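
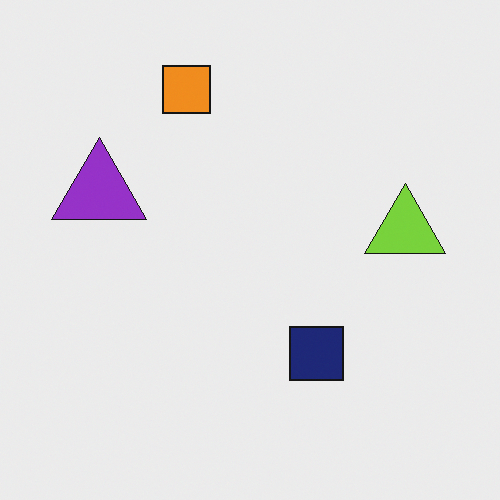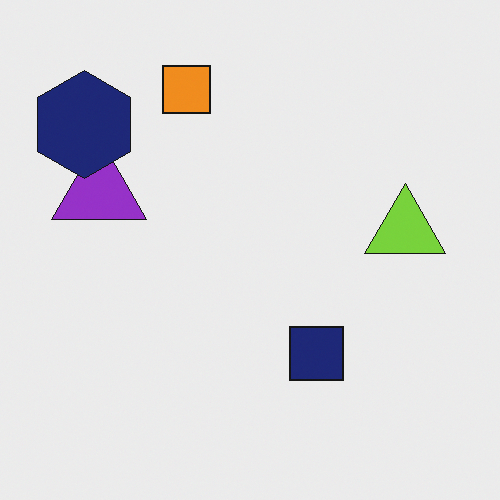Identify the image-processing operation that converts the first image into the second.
It was overlaid with an additional navy hexagon.

A navy hexagon appears in the second image that is absent from the first.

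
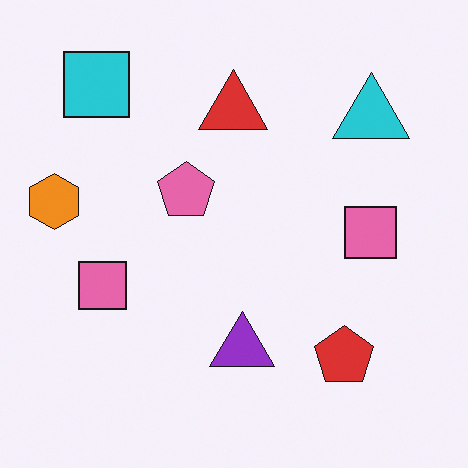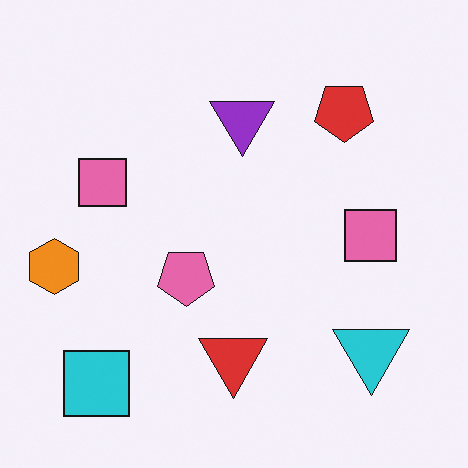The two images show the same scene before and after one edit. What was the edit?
This is the original image flipped vertically (top ↔ bottom).

The cyan square is in the top-left of the first image and the bottom-left of the second — shapes on opposite sides of the horizontal midline have swapped in a mirror flip.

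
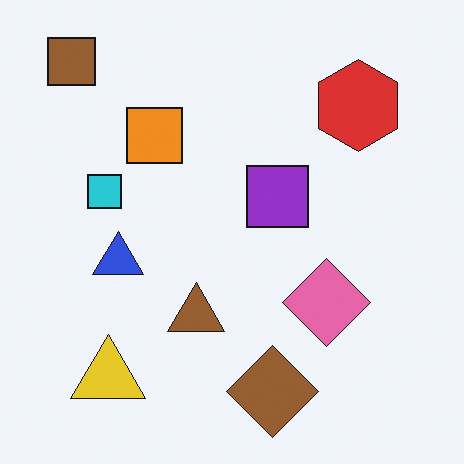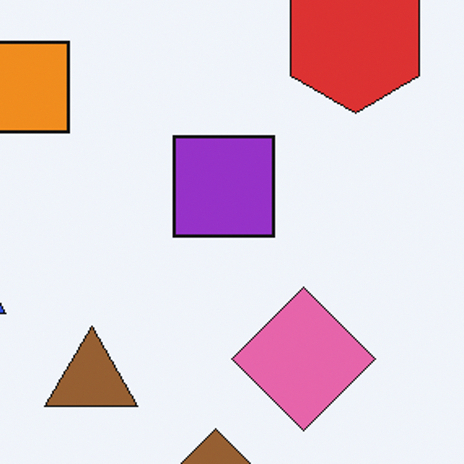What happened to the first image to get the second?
The transformation is: cropped to a noticeably smaller region and rescaled.

The visible shapes are larger and the field of view is narrower; shapes near the original edges may be partly or wholly outside the frame — a crop-and-rescale.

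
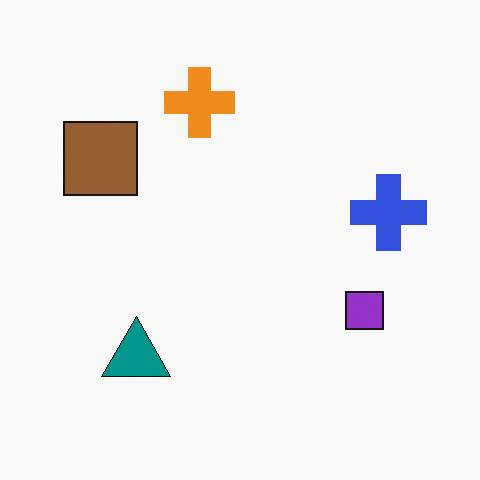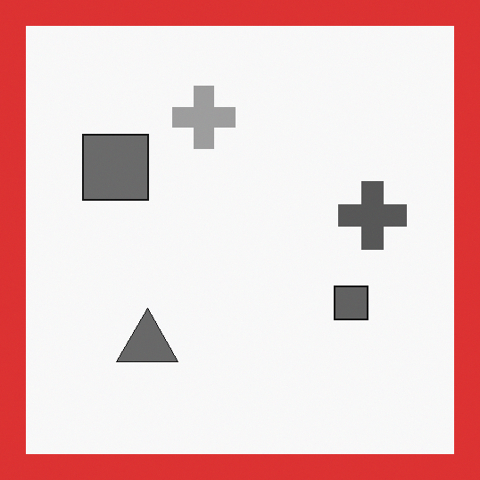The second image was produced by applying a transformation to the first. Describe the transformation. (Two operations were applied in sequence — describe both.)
The second image is the first converted to grayscale, then framed with a red border.

All color is removed — every shape is now a shade of grey. A solid red frame runs around the edge of the second image, with the content slightly shrunk inside it.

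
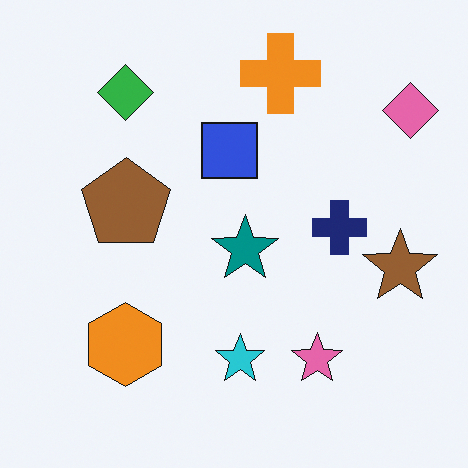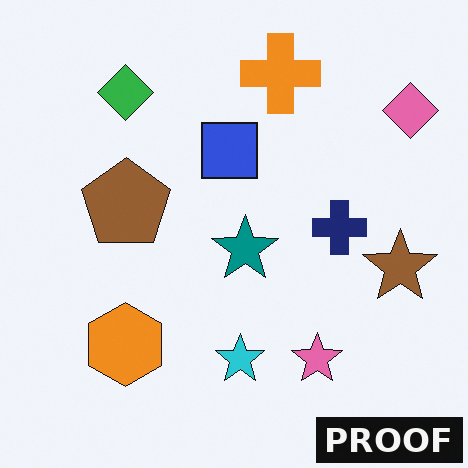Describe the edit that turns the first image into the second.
The image was watermarked with the text "PROOF" in the lower-right corner.

A dark label reading "PROOF" appears in the lower-right corner.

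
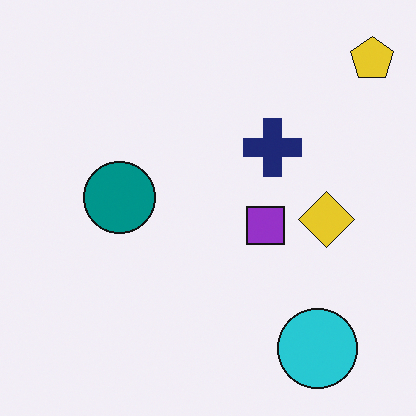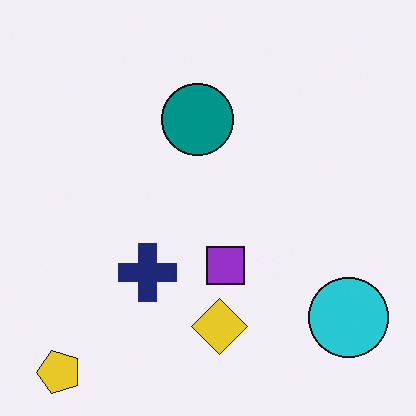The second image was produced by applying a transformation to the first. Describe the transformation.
The second image is the first transposed (reflected across the top-left ↔ bottom-right diagonal).

Shapes have swapped their row and column positions — what was in the top-right is now in the bottom-left — a diagonal reflection.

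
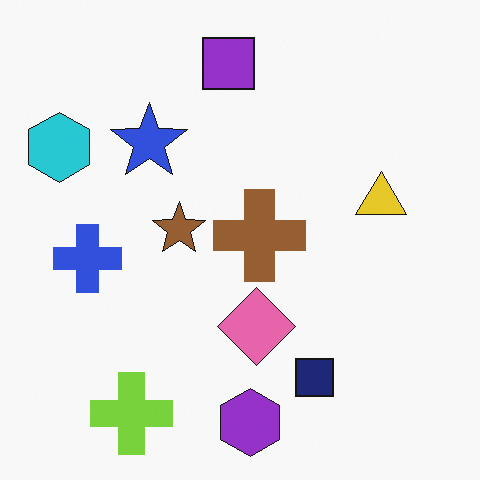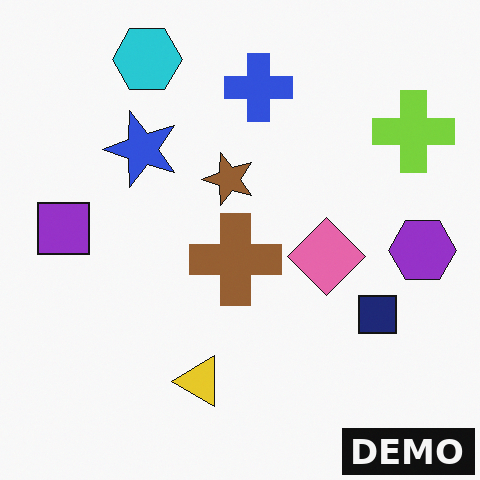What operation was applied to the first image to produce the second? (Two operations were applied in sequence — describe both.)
The second image is the first transposed (reflected across the top-left ↔ bottom-right diagonal), then watermarked with the text "DEMO" in the lower-right corner.

Shapes have swapped their row and column positions — what was in the top-right is now in the bottom-left — a diagonal reflection. A dark label reading "DEMO" appears in the lower-right corner.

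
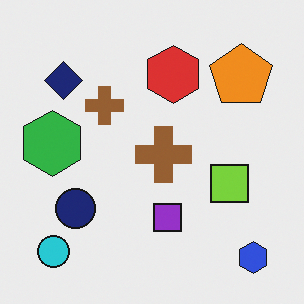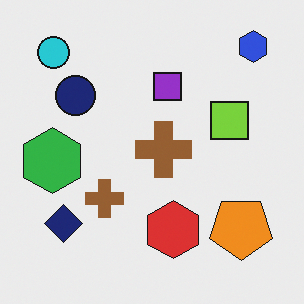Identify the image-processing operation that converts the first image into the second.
Flipped vertically (top ↔ bottom).

The blue hexagon is in the bottom-right of the first image and the top-right of the second — shapes on opposite sides of the horizontal midline have swapped in a mirror flip.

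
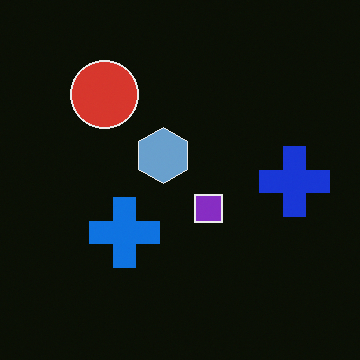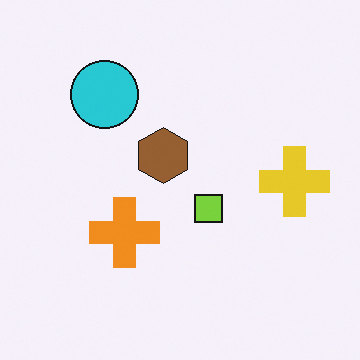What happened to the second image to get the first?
The image was color-inverted (negative).

The light background has become dark and every shape's color is its complement — a photographic negative.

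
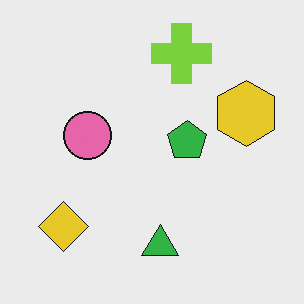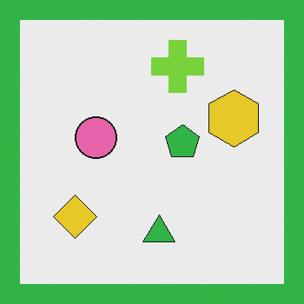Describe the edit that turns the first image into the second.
Framed with a green border.

A solid green frame runs around the edge of the second image, with the content slightly shrunk inside it.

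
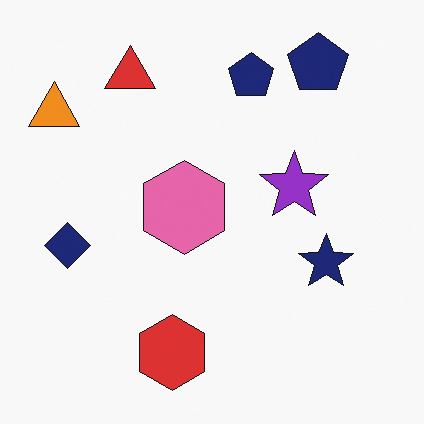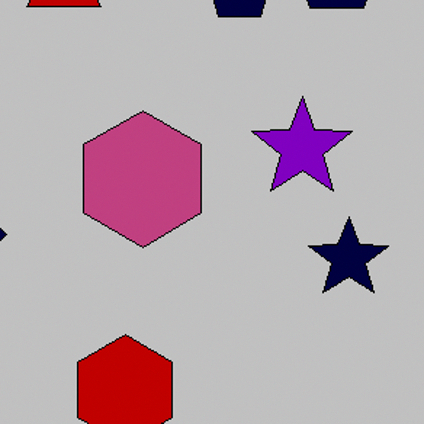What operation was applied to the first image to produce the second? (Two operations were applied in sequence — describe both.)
The transformation is: heavily posterized to just a handful of flat colors, then cropped to a modestly smaller region and rescaled.

Each flat color has snapped to a coarser quantized level — most visibly, the near-white background has dropped to a flat grey. The visible shapes are larger and the field of view is narrower; shapes near the original edges may be partly or wholly outside the frame — a crop-and-rescale.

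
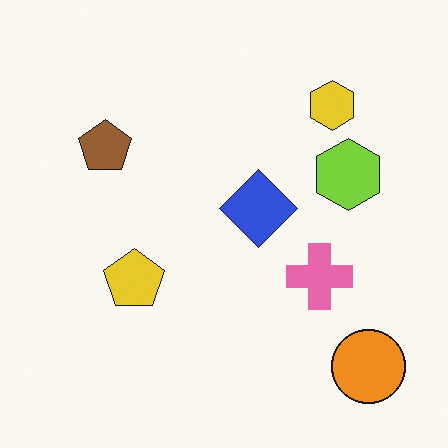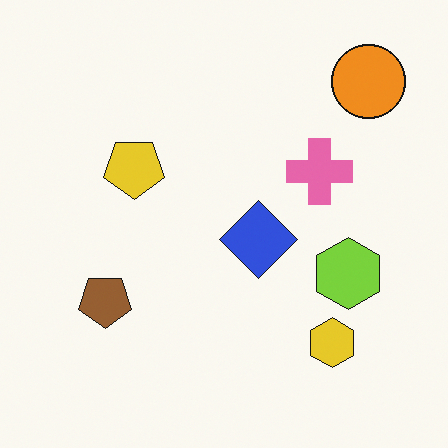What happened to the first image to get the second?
It was flipped vertically (top ↔ bottom).

The orange circle is in the bottom-right of the first image and the top-right of the second — shapes on opposite sides of the horizontal midline have swapped in a mirror flip.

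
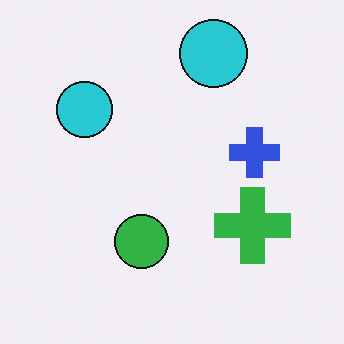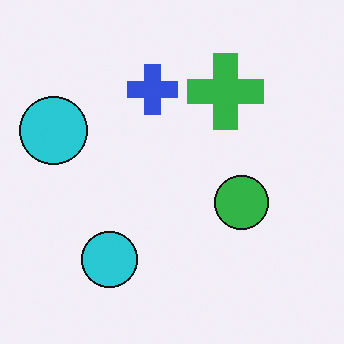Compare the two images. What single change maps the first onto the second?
Rotated 90° counter-clockwise.

The green cross sits in the right of the first image and the top of the second — consistent with a whole-image 90° counter-clockwise rotation.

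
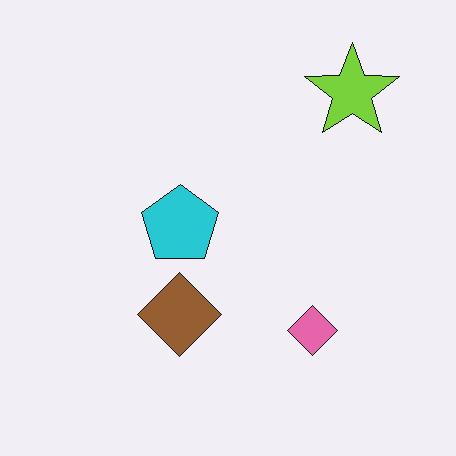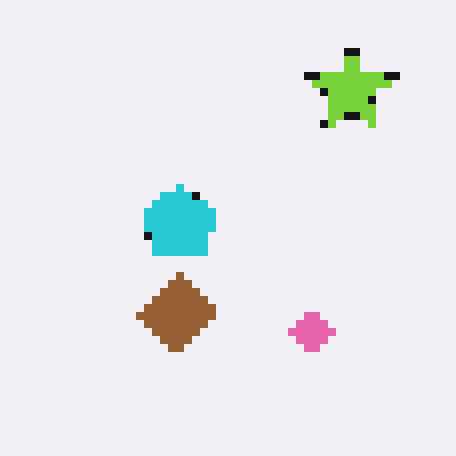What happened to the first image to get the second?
Pixelated into visible square blocks.

Shapes are reduced to large square blocks; fine edges and outlines are lost — a downscale-then-upscale (mosaic) effect.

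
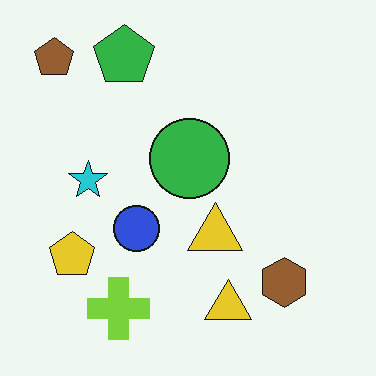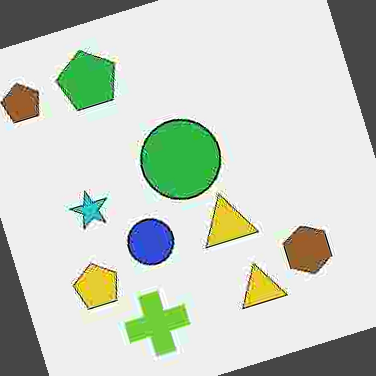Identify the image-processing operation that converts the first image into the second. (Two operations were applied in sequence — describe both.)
Degraded with heavy JPEG compression, then rotated counter-clockwise by a clearly visible amount.

Blocky 8×8 compression artifacts appear around shape edges and the flat background shows ringing — characteristic JPEG degradation. Every shape is tilted by the same angle and the image corners show triangular fill wedges — a whole-image rotation by a non-right angle.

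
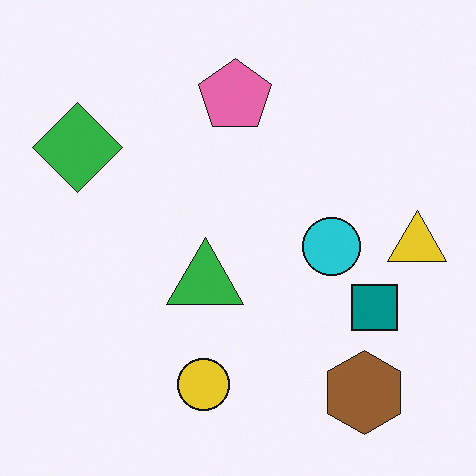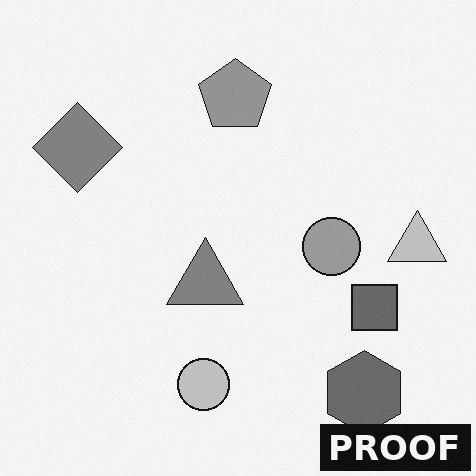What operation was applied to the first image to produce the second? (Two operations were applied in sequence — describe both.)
The transformation is: converted to grayscale, then watermarked with the text "PROOF" in the lower-right corner.

All color is removed — every shape is now a shade of grey. A dark label reading "PROOF" appears in the lower-right corner.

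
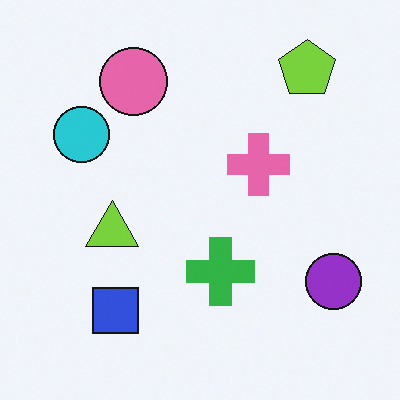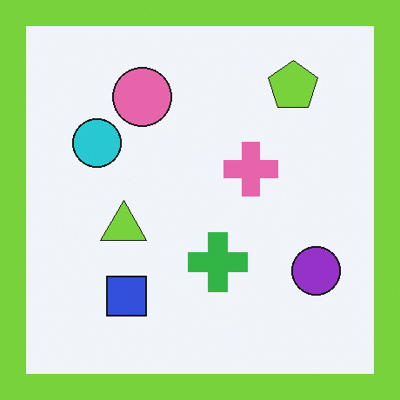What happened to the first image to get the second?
The image was framed with a lime border.

A solid lime frame runs around the edge of the second image, with the content slightly shrunk inside it.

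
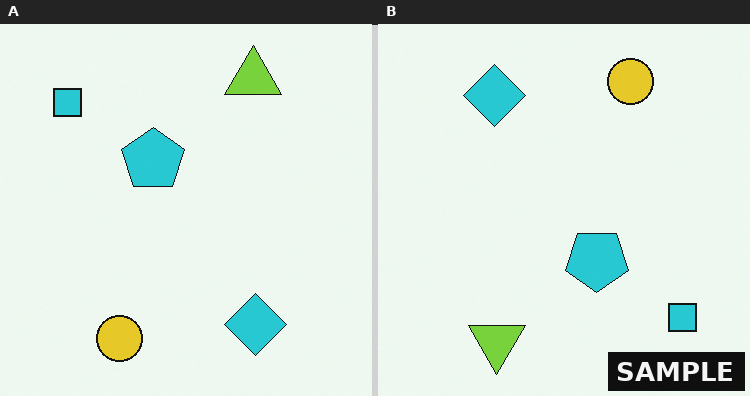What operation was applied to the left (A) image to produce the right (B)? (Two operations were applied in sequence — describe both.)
The transformation is: rotated 180°, then watermarked with the text "SAMPLE" in the lower-right corner.

The cyan square sits in the top-left of the left (A) image and the bottom-right of the right (B) — consistent with a whole-image 180° rotation. A dark label reading "SAMPLE" appears in the lower-right corner.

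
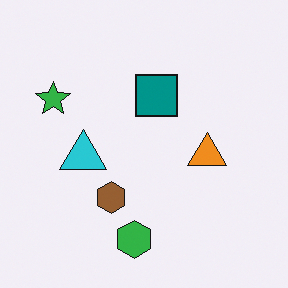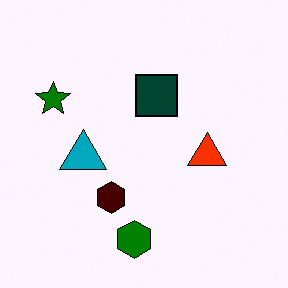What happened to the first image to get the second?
The image was boosted in contrast.

Tones are pushed away from mid-grey across the whole image — a global contrast change.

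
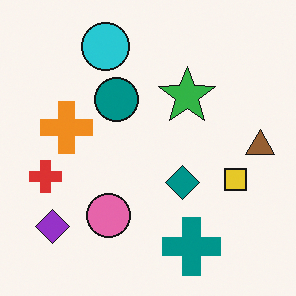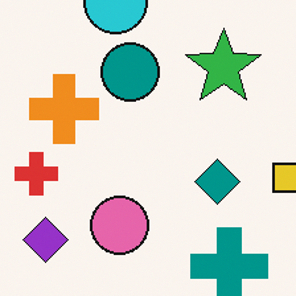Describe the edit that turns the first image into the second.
Cropped to a modestly smaller region and rescaled.

The visible shapes are larger and the field of view is narrower; shapes near the original edges may be partly or wholly outside the frame — a crop-and-rescale.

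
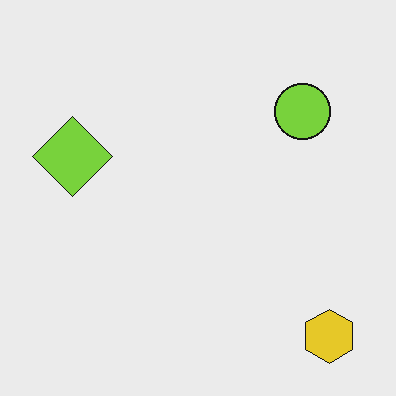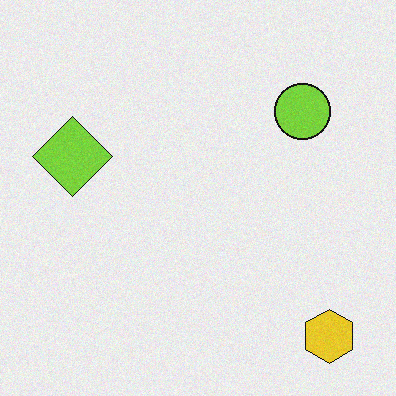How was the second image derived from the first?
The transformation is: degraded with a light layer of grain.

Random speckle covers the whole image, including the flat background.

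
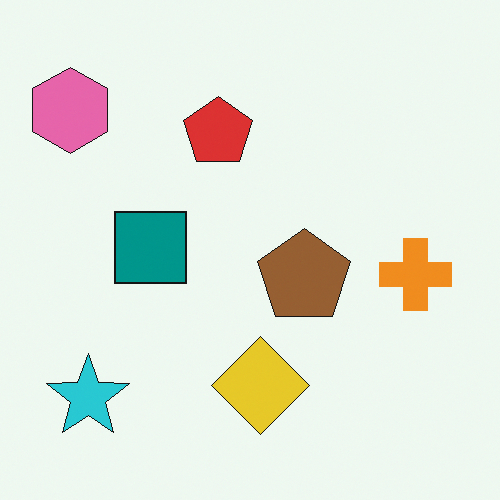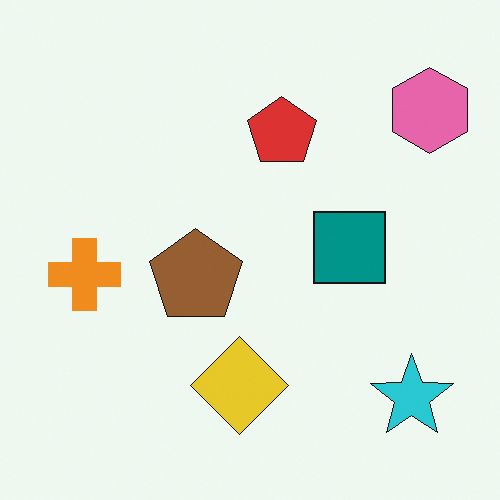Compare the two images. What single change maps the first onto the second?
The second image is the first flipped horizontally (left ↔ right).

The pink hexagon is in the top-left of the first image and the top-right of the second — shapes on opposite sides of the vertical midline have swapped in a mirror flip.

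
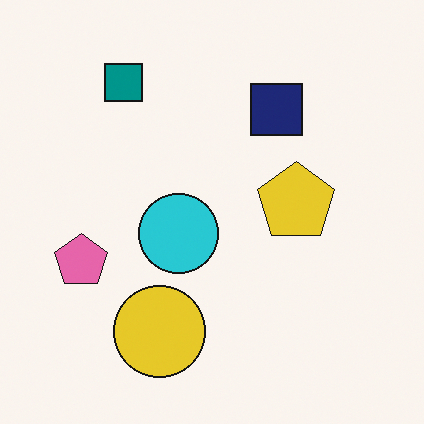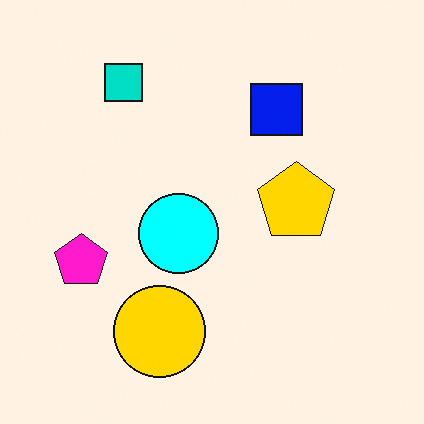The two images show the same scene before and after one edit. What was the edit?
It was made much more vivid (saturation change).

All colors are more vivid — a global saturation change.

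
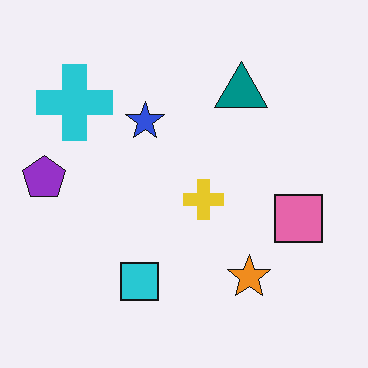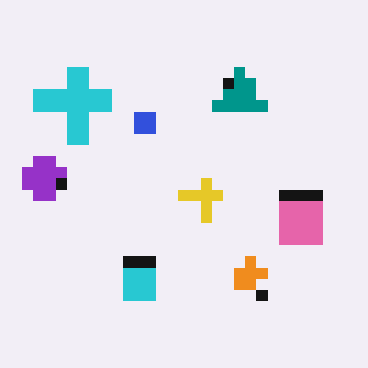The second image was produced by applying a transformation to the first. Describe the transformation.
Coarsely pixelated.

Shapes are reduced to large square blocks; fine edges and outlines are lost — a downscale-then-upscale (mosaic) effect.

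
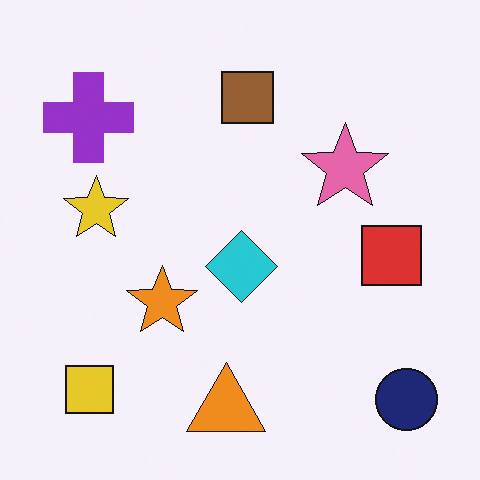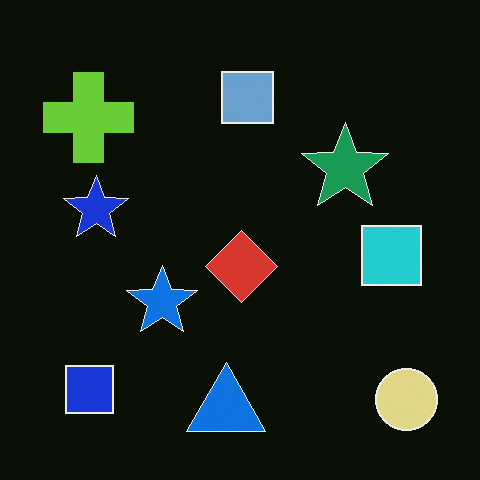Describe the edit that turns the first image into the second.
The transformation is: color-inverted (negative).

The light background has become dark and every shape's color is its complement — a photographic negative.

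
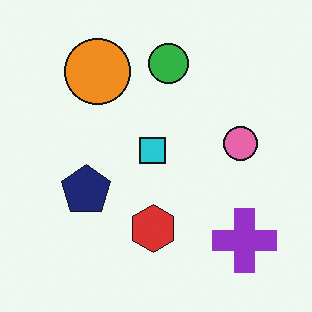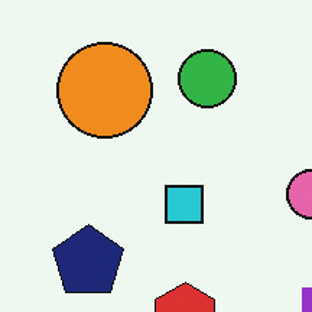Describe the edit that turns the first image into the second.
The second image is the first cropped to a modestly smaller region and rescaled.

The visible shapes are larger and the field of view is narrower; shapes near the original edges may be partly or wholly outside the frame — a crop-and-rescale.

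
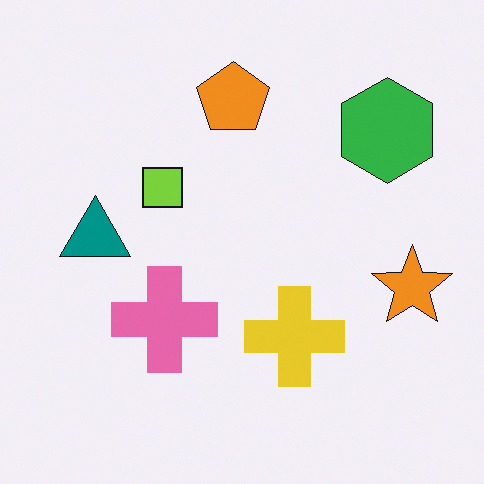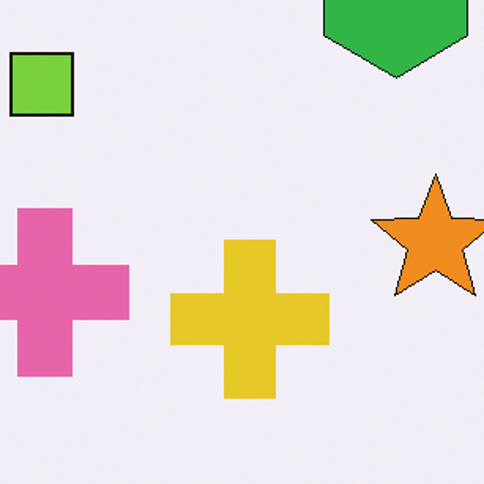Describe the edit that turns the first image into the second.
This is the original image cropped slightly and scaled back up.

The visible shapes are larger and the field of view is narrower; shapes near the original edges may be partly or wholly outside the frame — a crop-and-rescale.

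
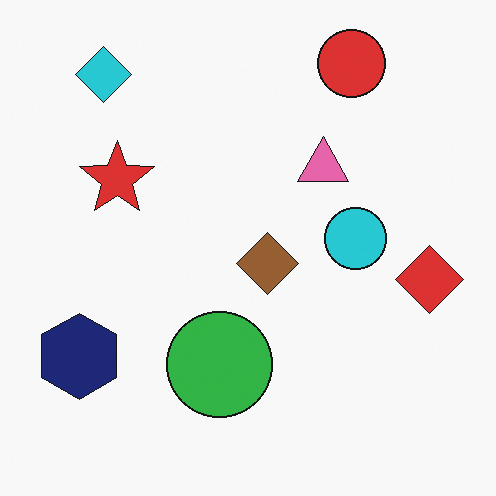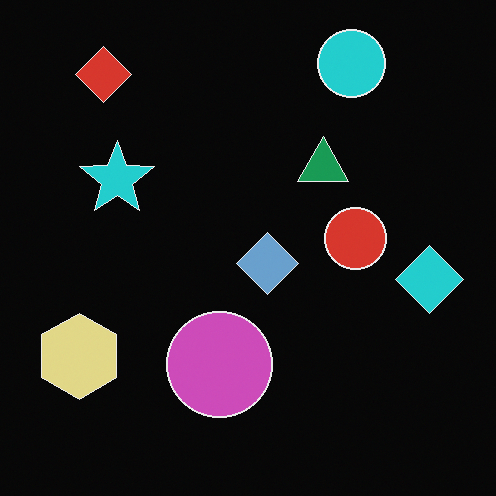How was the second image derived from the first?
It was color-inverted (negative).

The light background has become dark and every shape's color is its complement — a photographic negative.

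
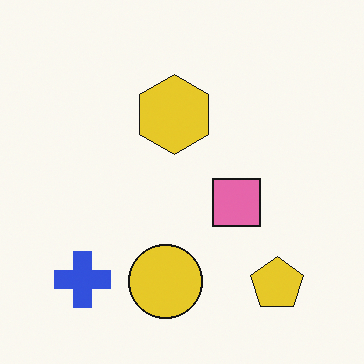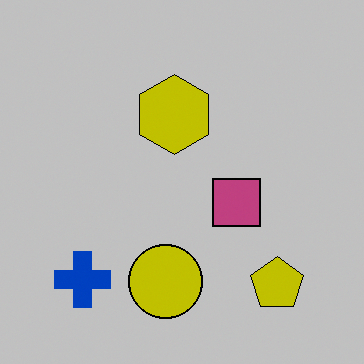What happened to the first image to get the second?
The image was aggressively posterized.

Each flat color has snapped to a coarser quantized level — most visibly, the near-white background has dropped to a flat grey.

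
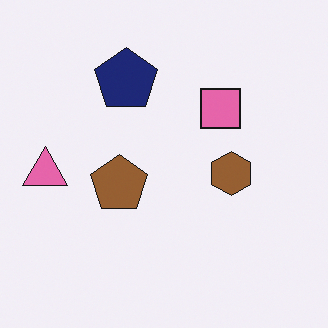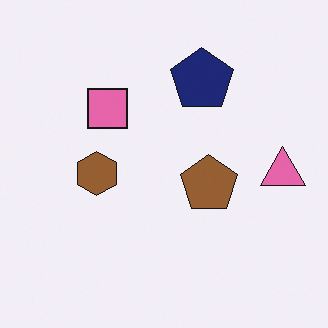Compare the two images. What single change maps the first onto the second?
Flipped horizontally (left ↔ right).

The pink triangle is in the left of the first image and the right of the second — shapes on opposite sides of the vertical midline have swapped in a mirror flip.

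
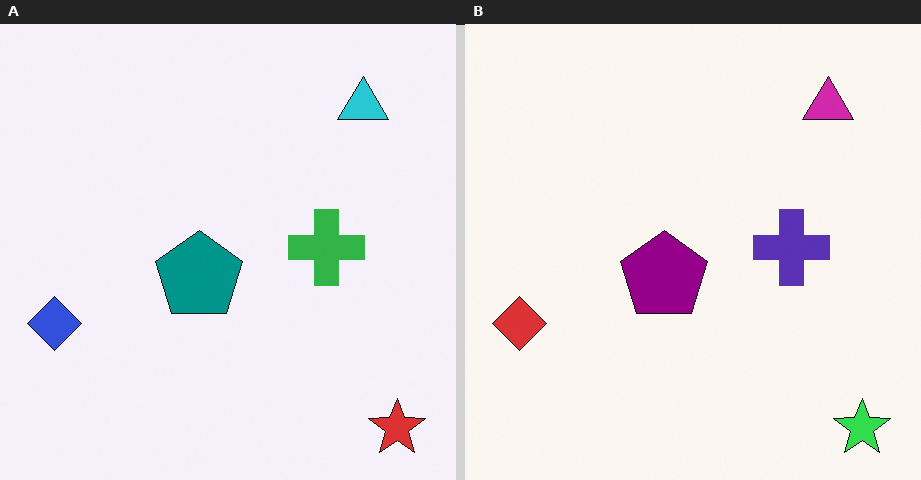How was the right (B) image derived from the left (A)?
The transformation is: hue-shifted noticeably.

Every shape's color has rotated by the same amount around the hue wheel — a uniform hue shift.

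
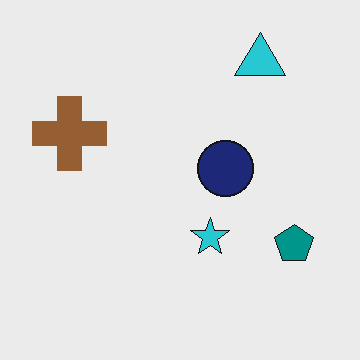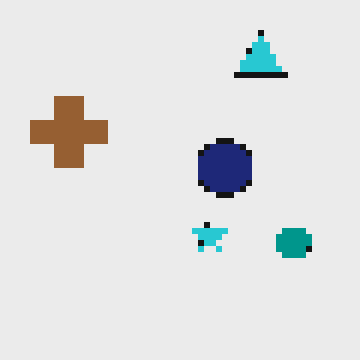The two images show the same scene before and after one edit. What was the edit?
The transformation is: moderately pixelated.

Shapes are reduced to large square blocks; fine edges and outlines are lost — a downscale-then-upscale (mosaic) effect.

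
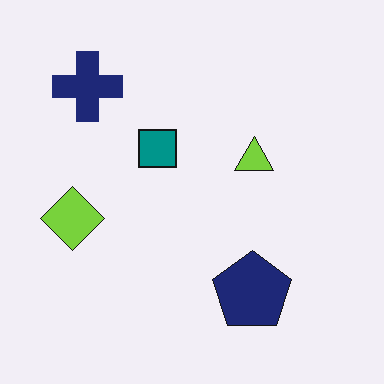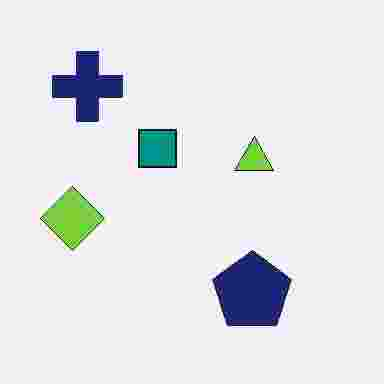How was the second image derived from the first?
The image was degraded with heavy JPEG compression.

Blocky 8×8 compression artifacts appear around shape edges and the flat background shows ringing — characteristic JPEG degradation.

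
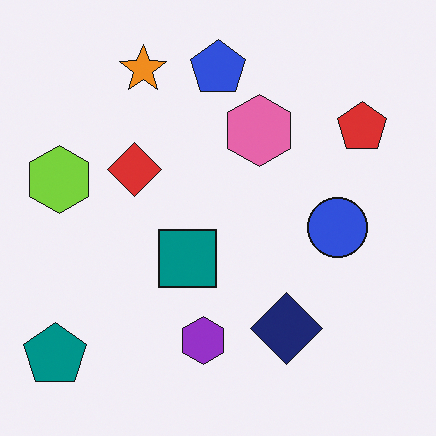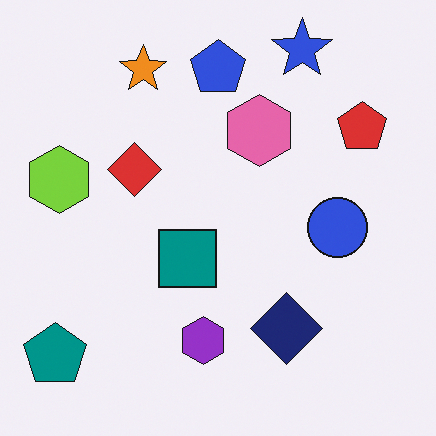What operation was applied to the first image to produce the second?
The transformation is: overlaid with an additional blue star.

A blue star appears in the second image that is absent from the first.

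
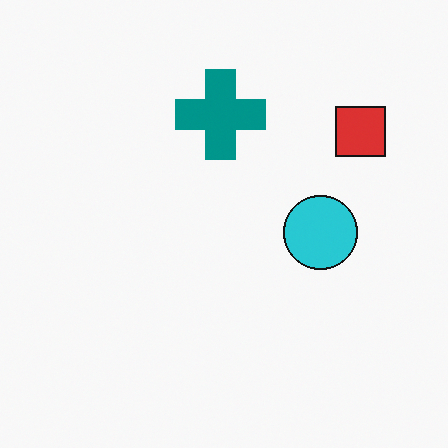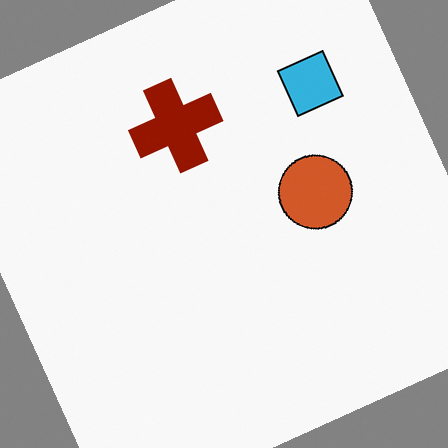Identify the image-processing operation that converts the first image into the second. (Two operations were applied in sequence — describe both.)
The transformation is: rotated counter-clockwise by a moderate amount, then hue-shifted by a large amount.

Every shape is tilted by the same angle and the image corners show triangular fill wedges — a whole-image rotation by a non-right angle. Every shape's color has rotated by the same amount around the hue wheel — a uniform hue shift.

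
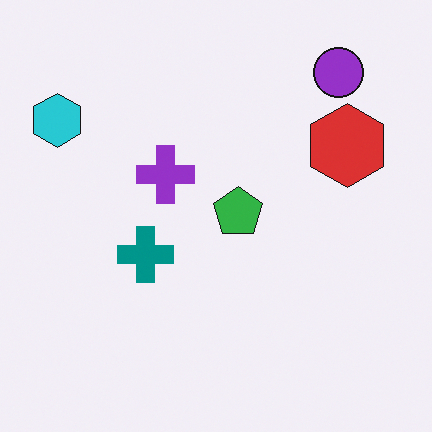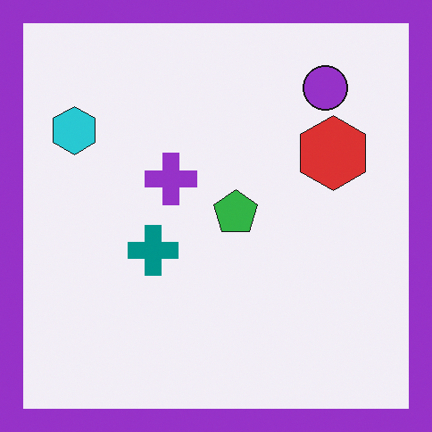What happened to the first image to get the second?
It was framed with a purple border.

A solid purple frame runs around the edge of the second image, with the content slightly shrunk inside it.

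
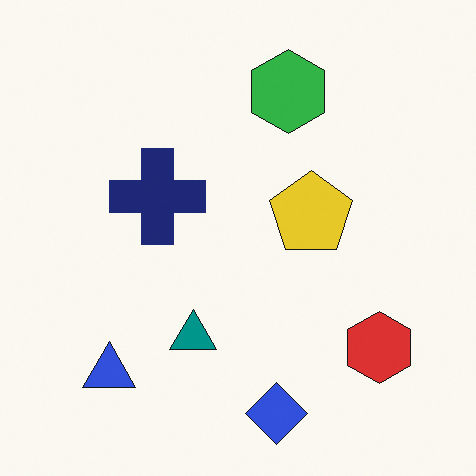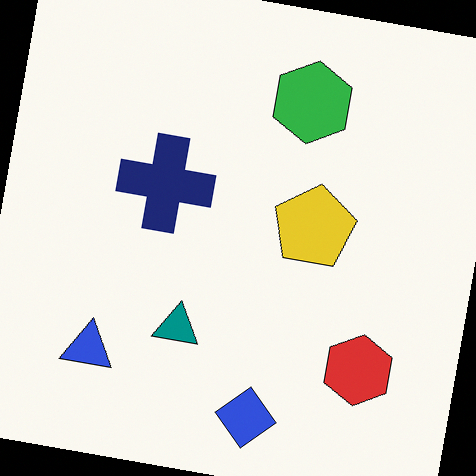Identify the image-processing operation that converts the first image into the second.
It was rotated clockwise by a small amount.

Every shape is tilted by the same angle and the image corners show triangular fill wedges — a whole-image rotation by a non-right angle.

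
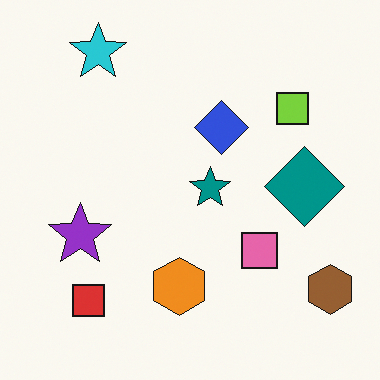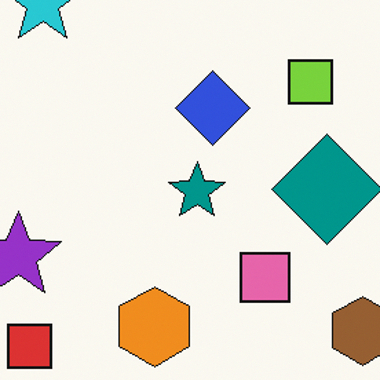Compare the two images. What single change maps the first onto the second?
The image was cropped slightly and scaled back up.

The visible shapes are larger and the field of view is narrower; shapes near the original edges may be partly or wholly outside the frame — a crop-and-rescale.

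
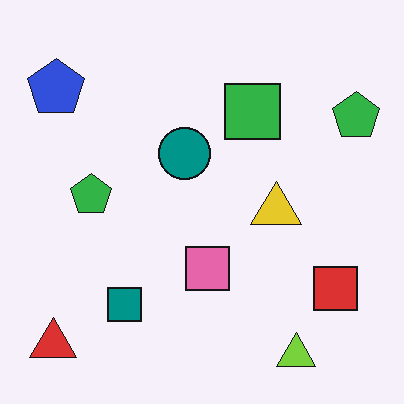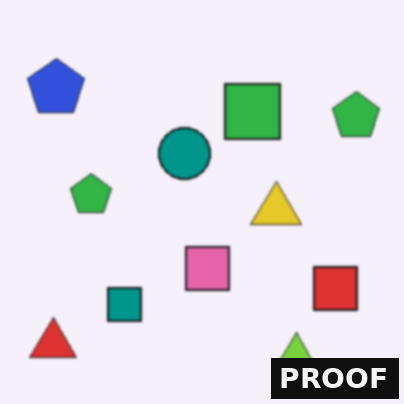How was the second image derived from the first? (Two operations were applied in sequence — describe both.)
This is the original image given a subtle gaussian blur, then watermarked with the text "PROOF" in the lower-right corner.

Shape edges and outlines are uniformly softened across the whole image. A dark label reading "PROOF" appears in the lower-right corner.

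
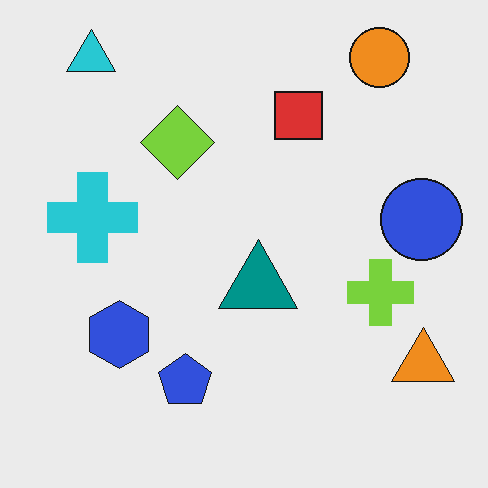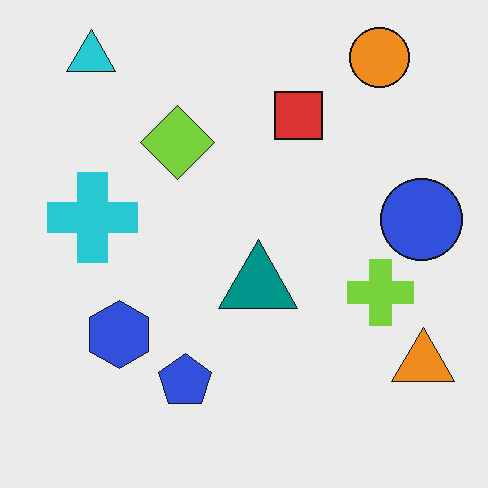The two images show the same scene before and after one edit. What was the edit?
This is the original image JPEG-compressed with visible artifacts.

Blocky 8×8 compression artifacts appear around shape edges and the flat background shows ringing — characteristic JPEG degradation.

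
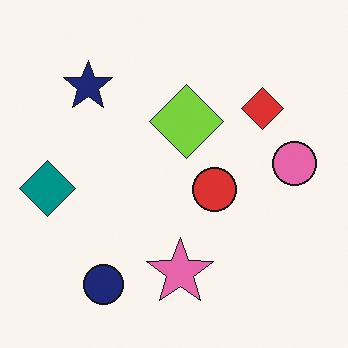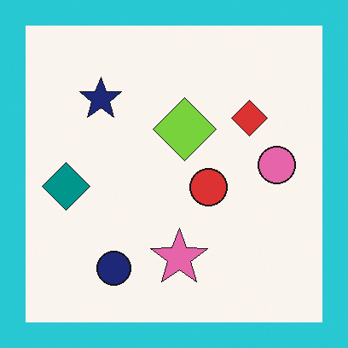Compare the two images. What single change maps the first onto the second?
It was framed with a cyan border.

A solid cyan frame runs around the edge of the second image, with the content slightly shrunk inside it.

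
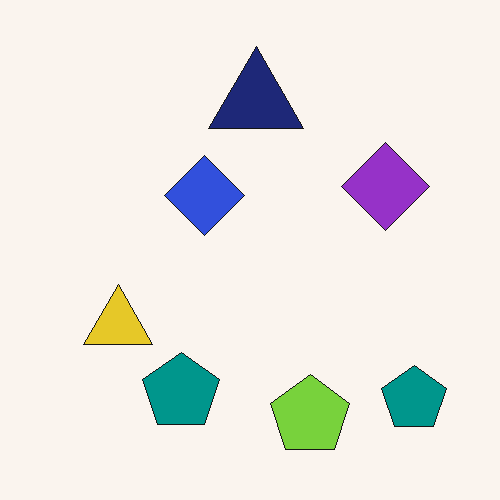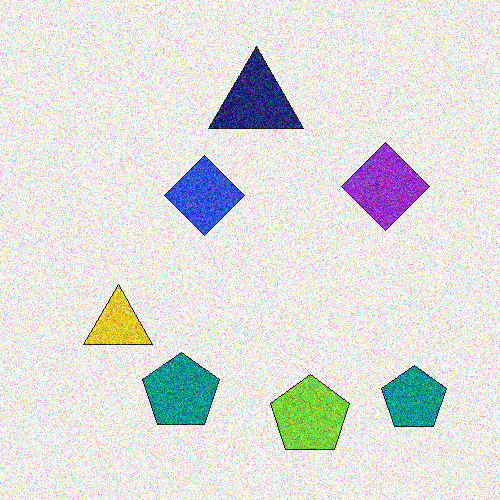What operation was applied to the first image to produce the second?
The transformation is: degraded with a thick layer of grain.

Random speckle covers the whole image, including the flat background.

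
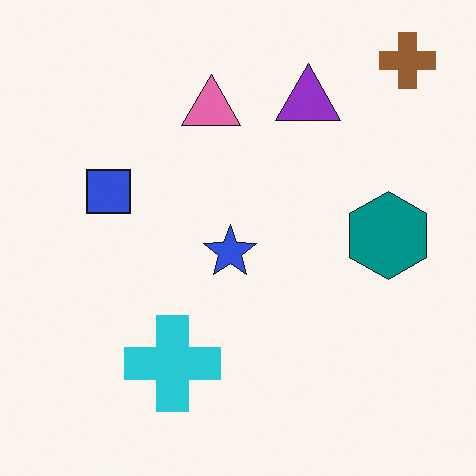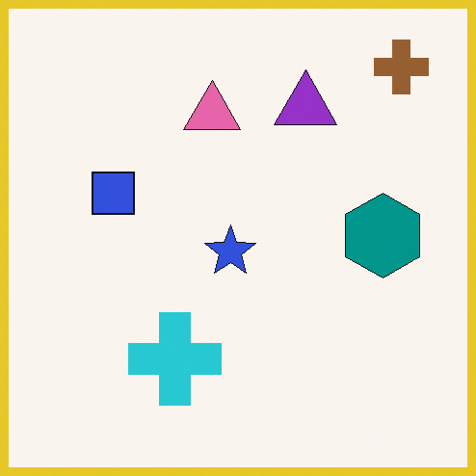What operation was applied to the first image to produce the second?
It was framed with a yellow border.

A solid yellow frame runs around the edge of the second image, with the content slightly shrunk inside it.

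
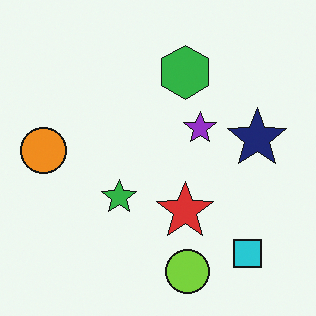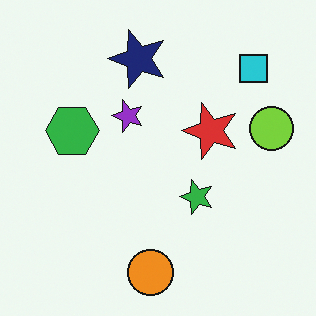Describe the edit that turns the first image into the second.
The second image is the first rotated 90° counter-clockwise.

The cyan square sits in the bottom-right of the first image and the top-right of the second — consistent with a whole-image 90° counter-clockwise rotation.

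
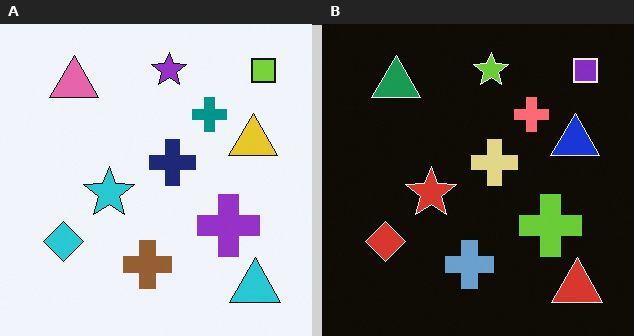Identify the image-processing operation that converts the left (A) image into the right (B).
The right (B) image is the left (A) color-inverted (negative).

The light background has become dark and every shape's color is its complement — a photographic negative.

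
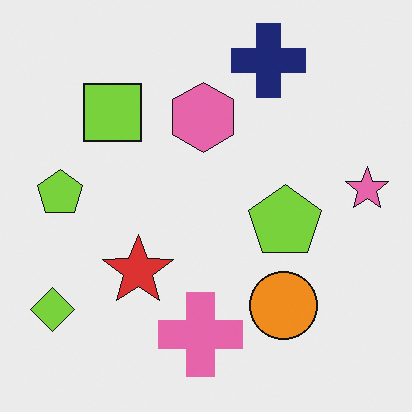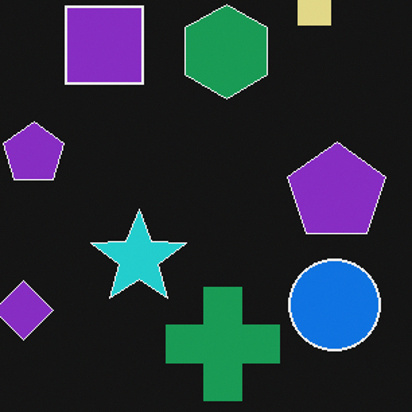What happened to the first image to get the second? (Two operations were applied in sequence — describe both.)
The image was cropped to a modestly smaller region and rescaled, then color-inverted (negative).

The visible shapes are larger and the field of view is narrower; shapes near the original edges may be partly or wholly outside the frame — a crop-and-rescale. The light background has become dark and every shape's color is its complement — a photographic negative.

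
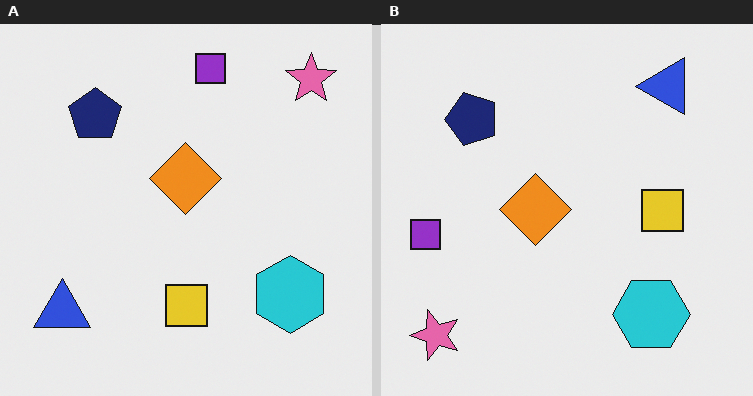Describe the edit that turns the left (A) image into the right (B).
This is the original image transposed (reflected across the top-left ↔ bottom-right diagonal).

Shapes have swapped their row and column positions — what was in the top-right is now in the bottom-left — a diagonal reflection.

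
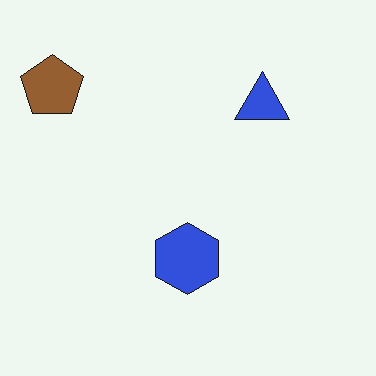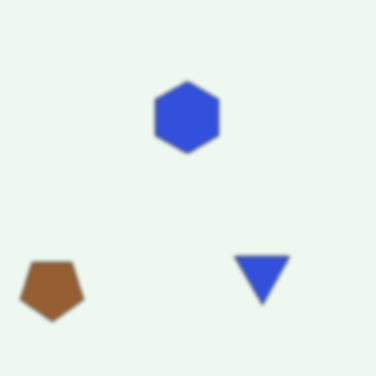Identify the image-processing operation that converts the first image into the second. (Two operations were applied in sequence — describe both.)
The transformation is: flipped vertically (top ↔ bottom), then given a subtle gaussian blur.

The brown pentagon is in the top-left of the first image and the bottom-left of the second — shapes on opposite sides of the horizontal midline have swapped in a mirror flip. Shape edges and outlines are uniformly softened across the whole image.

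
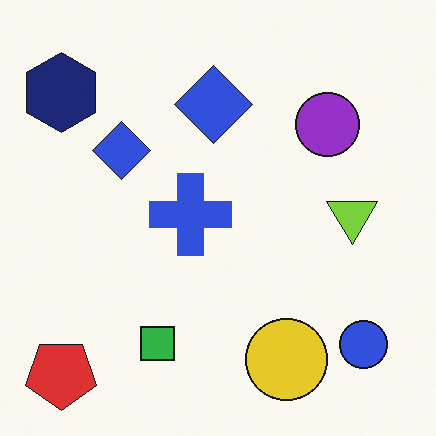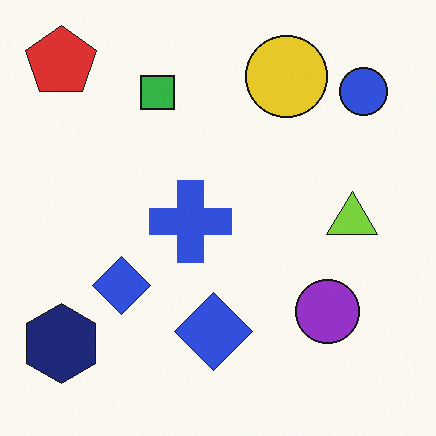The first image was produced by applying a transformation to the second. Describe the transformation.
The transformation is: flipped vertically (top ↔ bottom).

The red pentagon is in the top-left of the second image and the bottom-left of the first — shapes on opposite sides of the horizontal midline have swapped in a mirror flip.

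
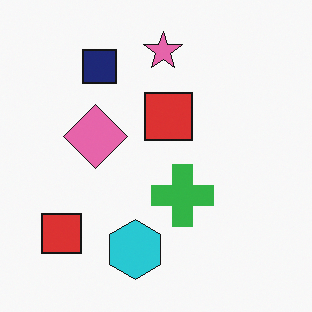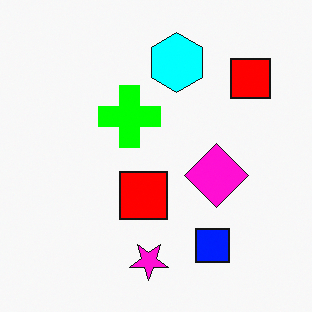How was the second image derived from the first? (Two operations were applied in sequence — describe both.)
The transformation is: rotated 180°, then made much more vivid (saturation change).

The navy square sits in the top-left of the first image and the bottom-right of the second — consistent with a whole-image 180° rotation. All colors are more vivid — a global saturation change.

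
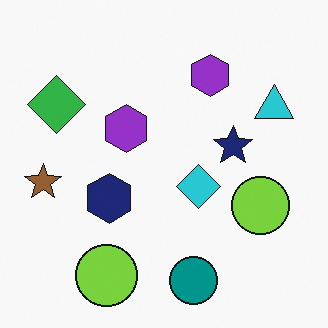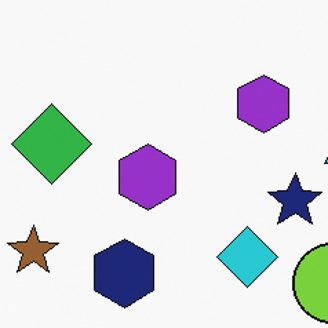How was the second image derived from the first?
The transformation is: cropped slightly and scaled back up.

The visible shapes are larger and the field of view is narrower; shapes near the original edges may be partly or wholly outside the frame — a crop-and-rescale.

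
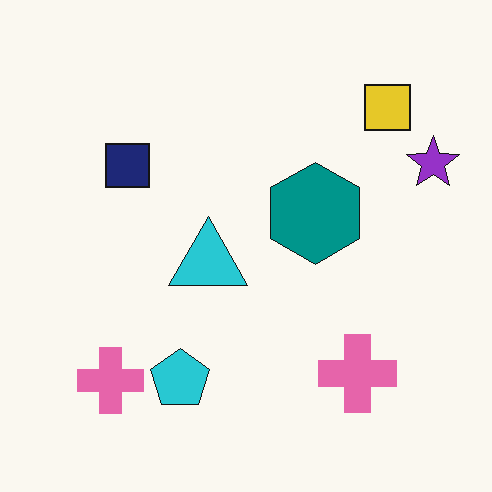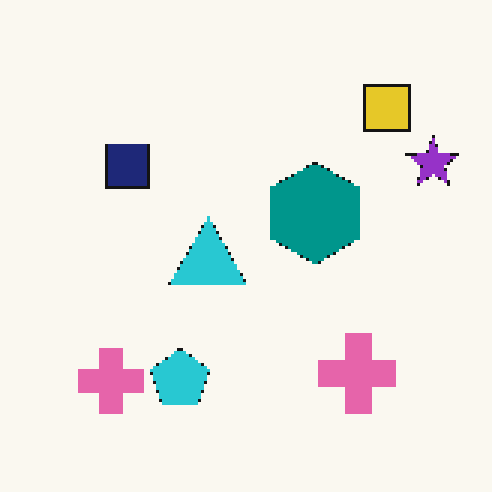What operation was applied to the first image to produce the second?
This is the original image lightly pixelated (a mild mosaic effect).

Shapes are reduced to large square blocks; fine edges and outlines are lost — a downscale-then-upscale (mosaic) effect.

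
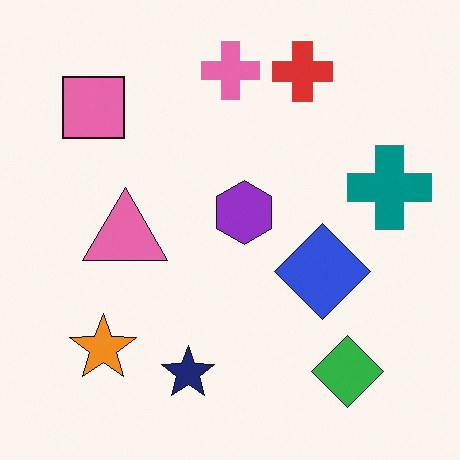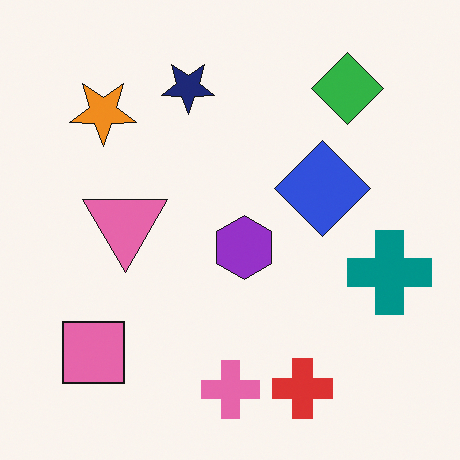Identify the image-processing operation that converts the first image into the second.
The transformation is: flipped vertically (top ↔ bottom).

The pink cross is in the top of the first image and the bottom of the second — shapes on opposite sides of the horizontal midline have swapped in a mirror flip.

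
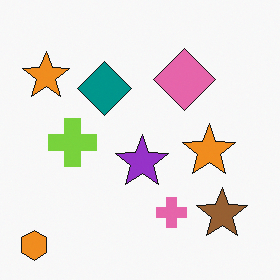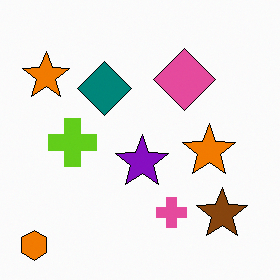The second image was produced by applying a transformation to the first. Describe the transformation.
The transformation is: given slightly increased contrast.

Tones are pushed away from mid-grey across the whole image — a global contrast change.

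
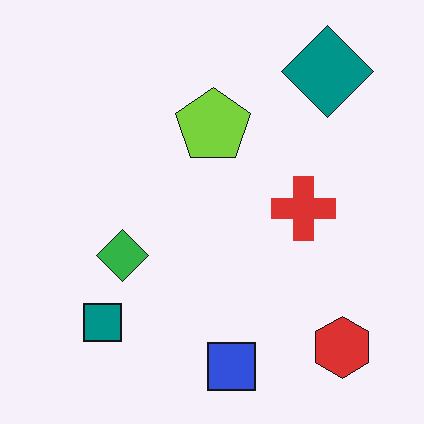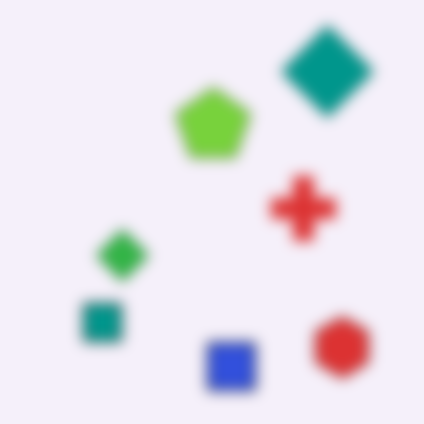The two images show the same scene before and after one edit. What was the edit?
The transformation is: strongly gaussian-blurred.

Shape edges and outlines are uniformly softened across the whole image.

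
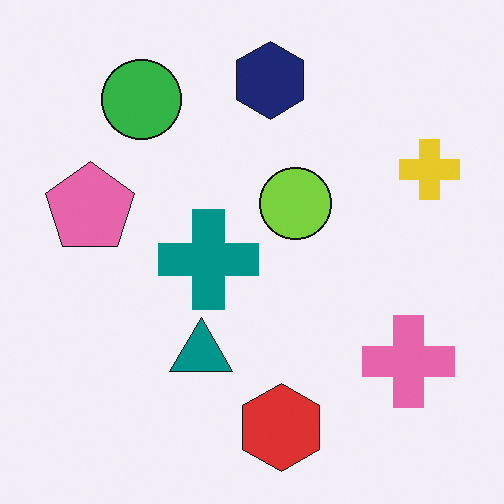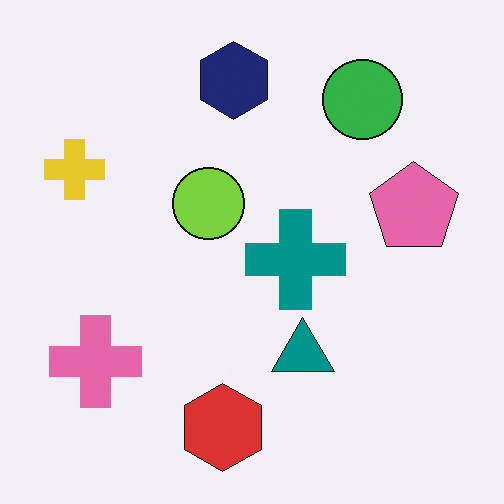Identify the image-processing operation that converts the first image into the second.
The second image is the first flipped horizontally (left ↔ right).

The yellow cross is in the right of the first image and the left of the second — shapes on opposite sides of the vertical midline have swapped in a mirror flip.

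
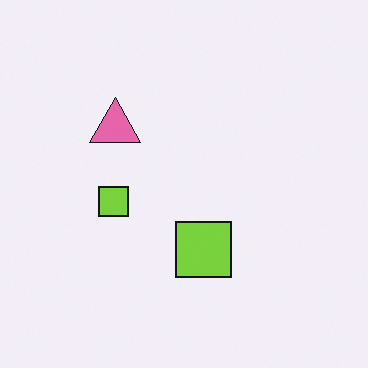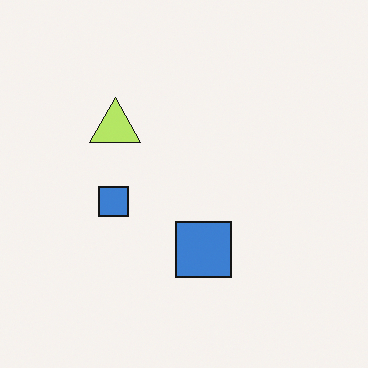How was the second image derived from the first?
It was hue-shifted noticeably.

Every shape's color has rotated by the same amount around the hue wheel — a uniform hue shift.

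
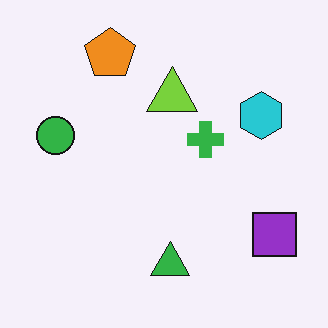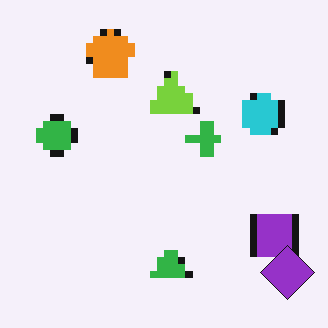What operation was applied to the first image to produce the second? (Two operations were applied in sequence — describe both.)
The second image is the first moderately pixelated, then overlaid with an additional purple diamond.

Shapes are reduced to large square blocks; fine edges and outlines are lost — a downscale-then-upscale (mosaic) effect. A purple diamond appears in the second image that is absent from the first.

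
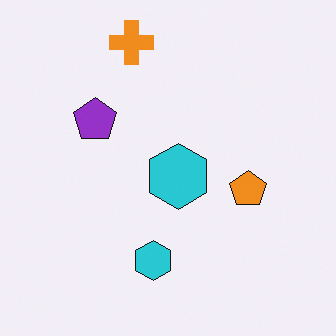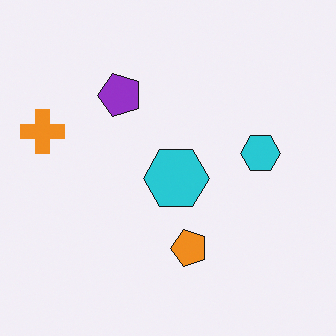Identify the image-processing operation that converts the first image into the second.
The second image is the first transposed (reflected across the top-left ↔ bottom-right diagonal).

Shapes have swapped their row and column positions — what was in the top-right is now in the bottom-left — a diagonal reflection.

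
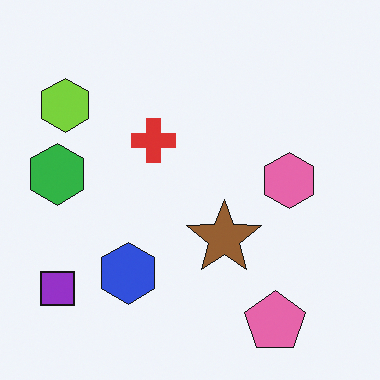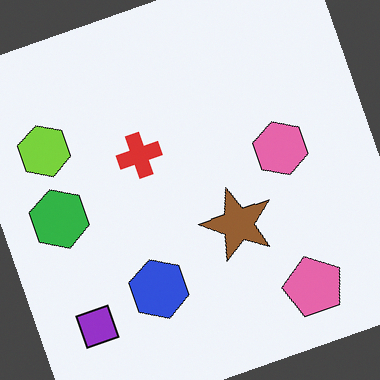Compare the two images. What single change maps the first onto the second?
This is the original image rotated counter-clockwise by a clearly visible amount.

Every shape is tilted by the same angle and the image corners show triangular fill wedges — a whole-image rotation by a non-right angle.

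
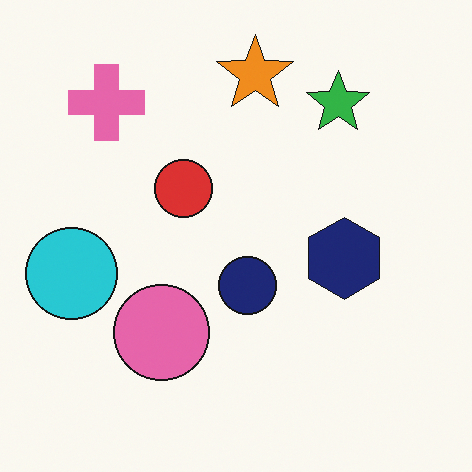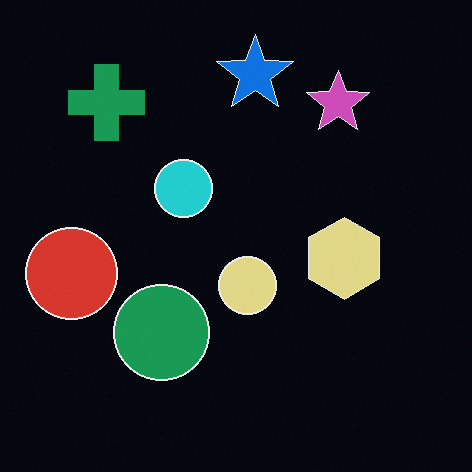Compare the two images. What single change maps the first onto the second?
It was color-inverted (negative).

The light background has become dark and every shape's color is its complement — a photographic negative.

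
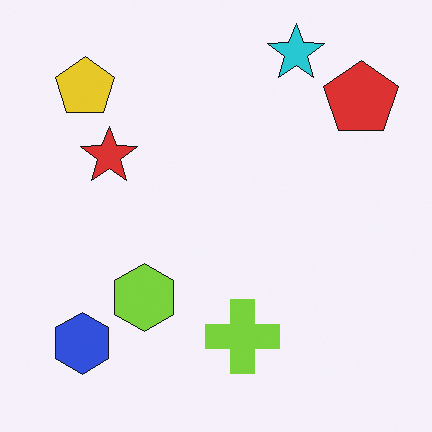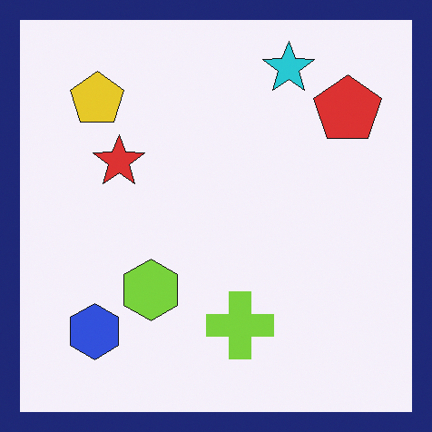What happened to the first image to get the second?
Framed with a navy border.

A solid navy frame runs around the edge of the second image, with the content slightly shrunk inside it.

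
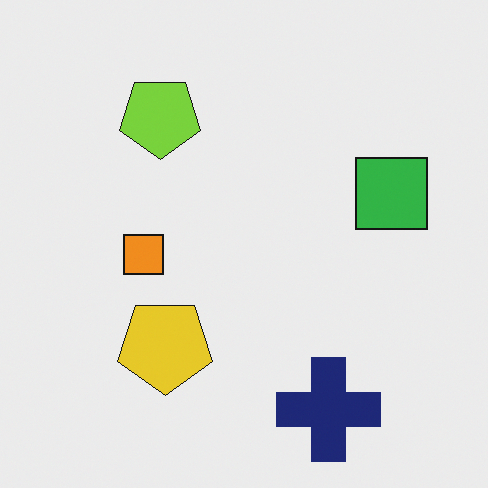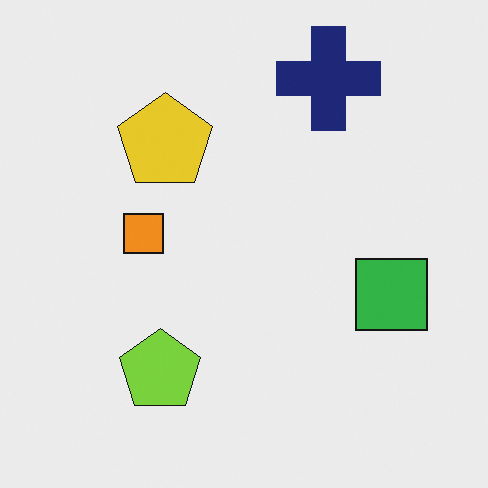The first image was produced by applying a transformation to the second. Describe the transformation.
It was flipped vertically (top ↔ bottom).

The navy cross is in the top-right of the second image and the bottom-right of the first — shapes on opposite sides of the horizontal midline have swapped in a mirror flip.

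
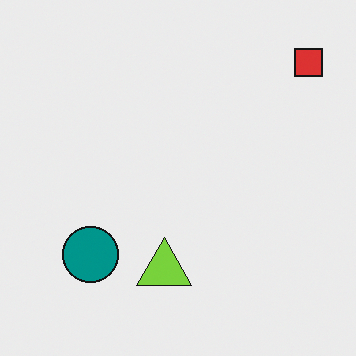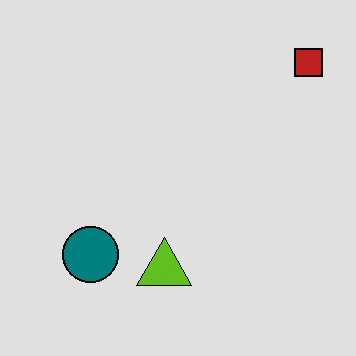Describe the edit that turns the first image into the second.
The transformation is: posterized to a reduced palette.

Each flat color has snapped to a coarser quantized level — most visibly, the near-white background has dropped to a flat grey.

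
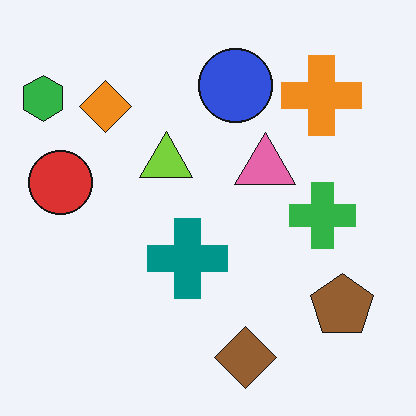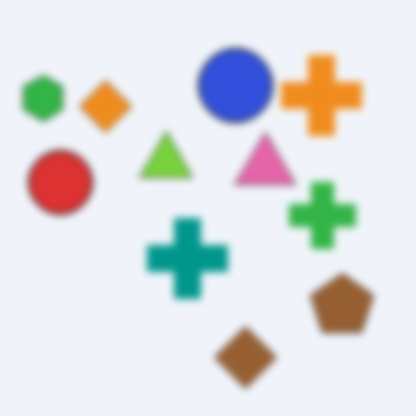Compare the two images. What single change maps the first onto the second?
It was moderately blurred.

Shape edges and outlines are uniformly softened across the whole image.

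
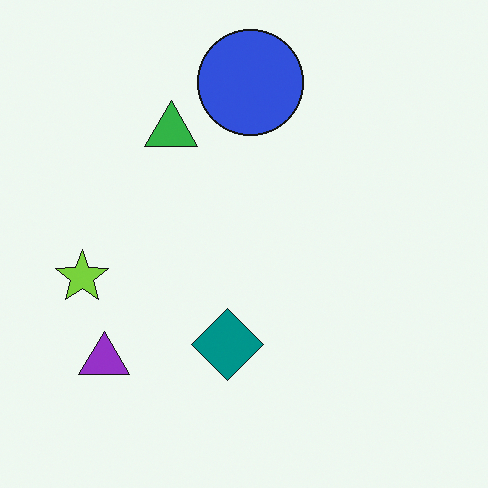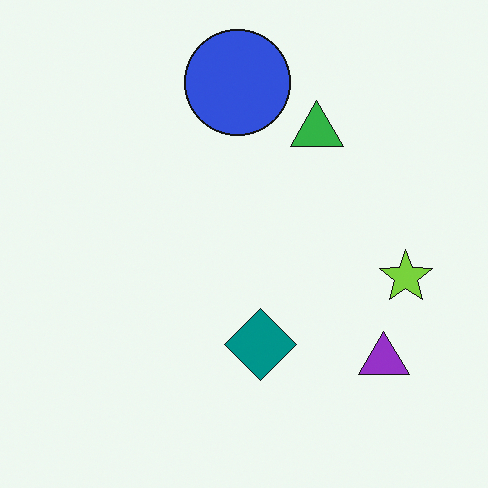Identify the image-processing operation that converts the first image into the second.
This is the original image flipped horizontally (left ↔ right).

The lime star is in the left of the first image and the right of the second — shapes on opposite sides of the vertical midline have swapped in a mirror flip.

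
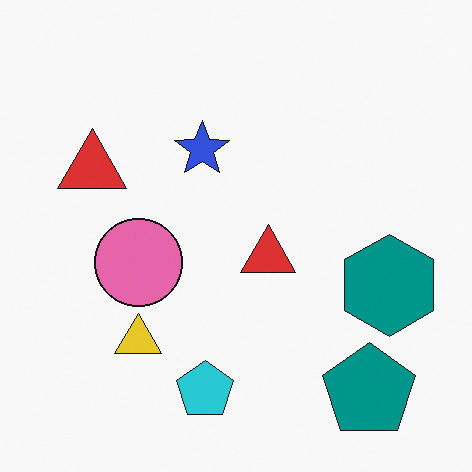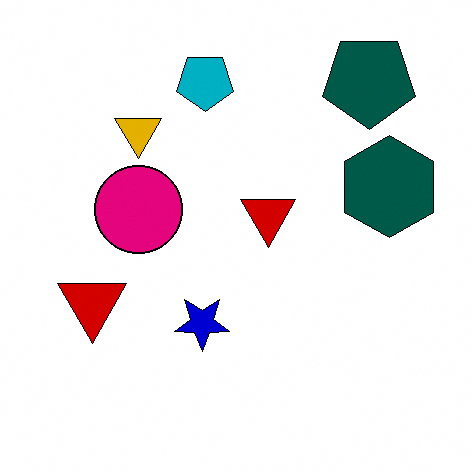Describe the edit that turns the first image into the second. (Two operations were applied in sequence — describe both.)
This is the original image boosted in contrast, then flipped vertically (top ↔ bottom).

Tones are pushed away from mid-grey across the whole image — a global contrast change. The teal pentagon is in the bottom-right of the first image and the top-right of the second — shapes on opposite sides of the horizontal midline have swapped in a mirror flip.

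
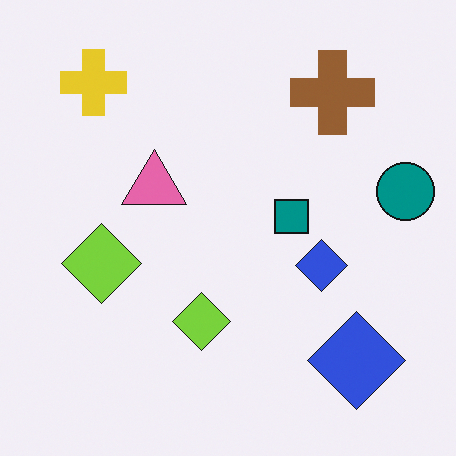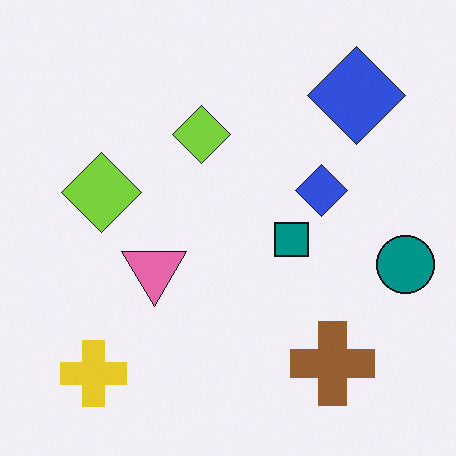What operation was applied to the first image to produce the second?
The transformation is: flipped vertically (top ↔ bottom).

The yellow cross is in the top-left of the first image and the bottom-left of the second — shapes on opposite sides of the horizontal midline have swapped in a mirror flip.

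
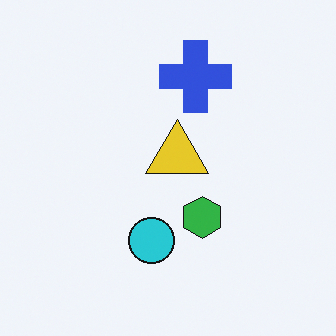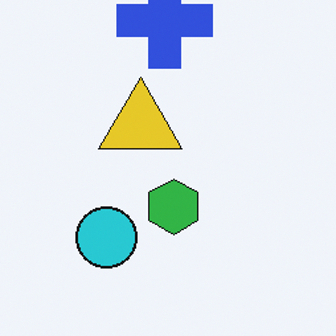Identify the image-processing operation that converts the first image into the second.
This is the original image cropped to a modestly smaller region and rescaled.

The visible shapes are larger and the field of view is narrower; shapes near the original edges may be partly or wholly outside the frame — a crop-and-rescale.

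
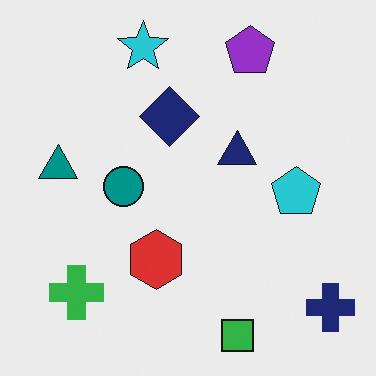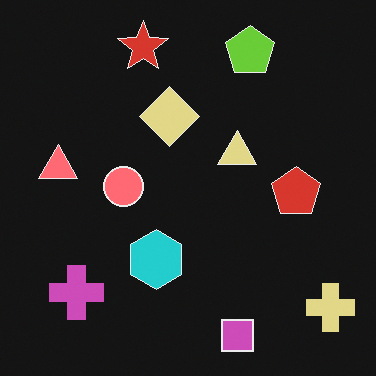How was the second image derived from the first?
The second image is the first color-inverted (negative).

The light background has become dark and every shape's color is its complement — a photographic negative.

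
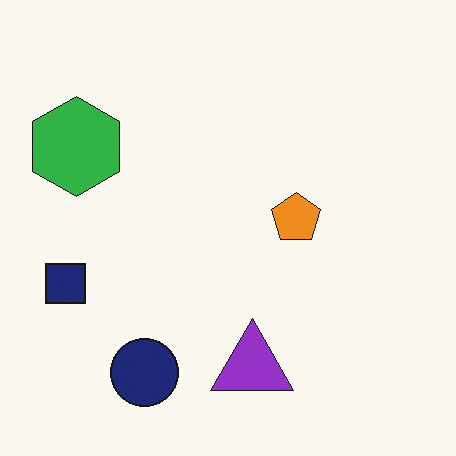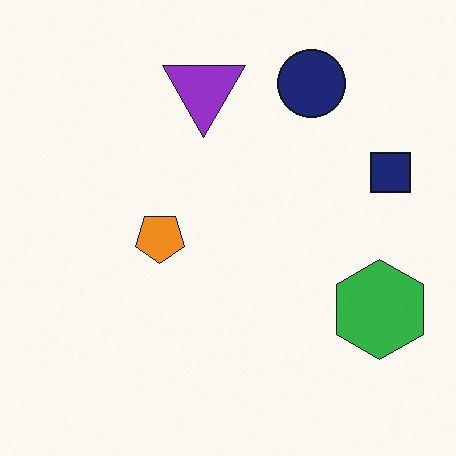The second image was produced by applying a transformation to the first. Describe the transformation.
This is the original image rotated 180°.

The green hexagon sits in the top-left of the first image and the bottom-right of the second — consistent with a whole-image 180° rotation.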